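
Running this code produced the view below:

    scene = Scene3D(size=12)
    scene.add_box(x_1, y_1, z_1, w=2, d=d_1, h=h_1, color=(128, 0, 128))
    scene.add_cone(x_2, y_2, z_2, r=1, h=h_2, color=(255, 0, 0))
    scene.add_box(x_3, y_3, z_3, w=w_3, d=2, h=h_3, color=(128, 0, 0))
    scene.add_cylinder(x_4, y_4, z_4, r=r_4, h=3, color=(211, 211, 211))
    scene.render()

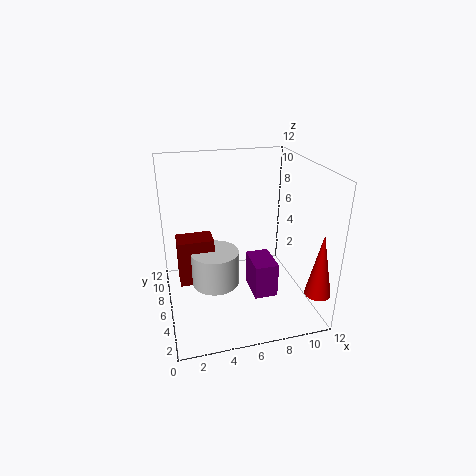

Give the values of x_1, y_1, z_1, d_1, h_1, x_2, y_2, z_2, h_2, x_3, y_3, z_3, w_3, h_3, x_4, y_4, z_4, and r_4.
x_1 = 7; y_1 = 4; z_1 = 1; d_1 = 3; h_1 = 3; x_2 = 11; y_2 = 1; z_2 = 3; h_2 = 5; x_3 = 1; y_3 = 6; z_3 = 2; w_3 = 3; h_3 = 4; x_4 = 4; y_4 = 6; z_4 = 2; r_4 = 2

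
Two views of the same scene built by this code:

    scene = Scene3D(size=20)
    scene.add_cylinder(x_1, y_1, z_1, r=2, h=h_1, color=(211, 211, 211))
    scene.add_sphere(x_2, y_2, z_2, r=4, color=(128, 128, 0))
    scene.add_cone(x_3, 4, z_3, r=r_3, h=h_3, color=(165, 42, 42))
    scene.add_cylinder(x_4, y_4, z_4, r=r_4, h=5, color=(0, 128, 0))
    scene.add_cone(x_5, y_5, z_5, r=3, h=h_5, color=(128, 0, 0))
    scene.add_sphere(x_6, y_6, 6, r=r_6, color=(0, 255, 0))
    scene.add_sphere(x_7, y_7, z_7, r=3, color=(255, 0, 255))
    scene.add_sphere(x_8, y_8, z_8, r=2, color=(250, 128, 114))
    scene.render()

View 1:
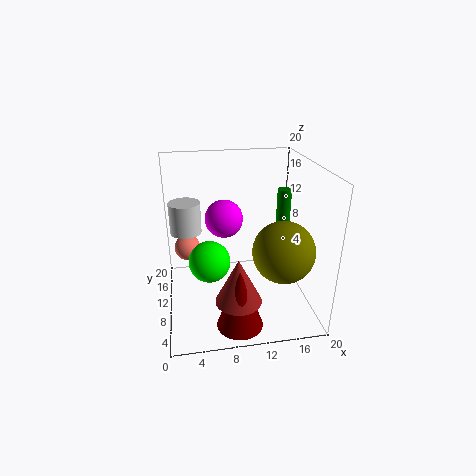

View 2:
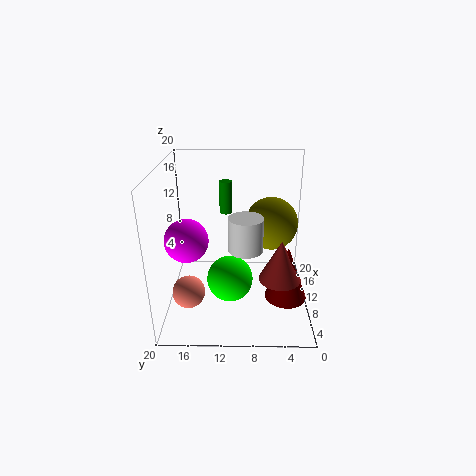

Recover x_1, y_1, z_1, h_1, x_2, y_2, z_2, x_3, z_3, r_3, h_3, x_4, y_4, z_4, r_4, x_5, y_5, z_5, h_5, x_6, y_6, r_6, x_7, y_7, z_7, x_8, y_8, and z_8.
x_1 = 3, y_1 = 9, z_1 = 12, h_1 = 4, x_2 = 15, y_2 = 5, z_2 = 10, x_3 = 9, z_3 = 4, r_3 = 3, h_3 = 6, x_4 = 17, y_4 = 12, z_4 = 11, r_4 = 1, x_5 = 9, y_5 = 3, z_5 = 1, h_5 = 8, x_6 = 6, y_6 = 11, r_6 = 3, x_7 = 9, y_7 = 17, z_7 = 10, x_8 = 3, y_8 = 16, z_8 = 6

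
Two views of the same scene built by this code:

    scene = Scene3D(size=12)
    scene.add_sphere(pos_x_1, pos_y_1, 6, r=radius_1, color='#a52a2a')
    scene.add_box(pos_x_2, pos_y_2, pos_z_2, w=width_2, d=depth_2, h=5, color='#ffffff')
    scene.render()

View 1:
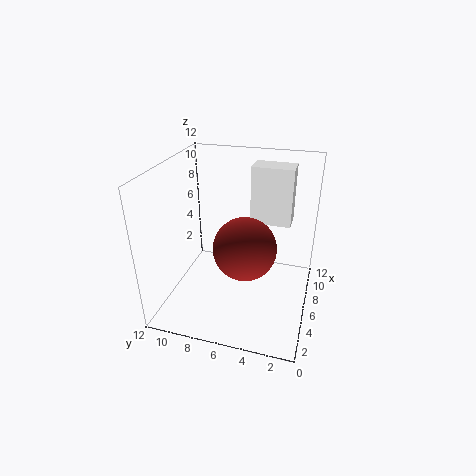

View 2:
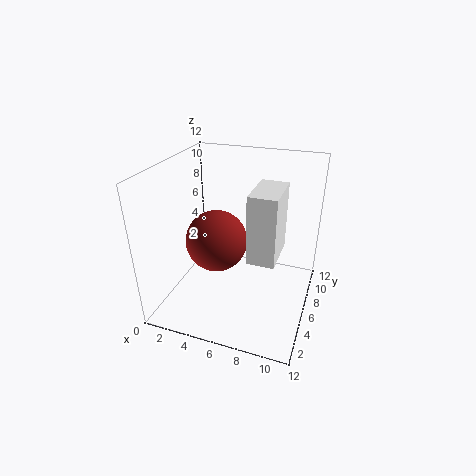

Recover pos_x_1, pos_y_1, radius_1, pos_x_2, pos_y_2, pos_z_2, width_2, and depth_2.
pos_x_1 = 4.5
pos_y_1 = 5
radius_1 = 2.5
pos_x_2 = 8
pos_y_2 = 2
pos_z_2 = 6.5
width_2 = 2
depth_2 = 3.5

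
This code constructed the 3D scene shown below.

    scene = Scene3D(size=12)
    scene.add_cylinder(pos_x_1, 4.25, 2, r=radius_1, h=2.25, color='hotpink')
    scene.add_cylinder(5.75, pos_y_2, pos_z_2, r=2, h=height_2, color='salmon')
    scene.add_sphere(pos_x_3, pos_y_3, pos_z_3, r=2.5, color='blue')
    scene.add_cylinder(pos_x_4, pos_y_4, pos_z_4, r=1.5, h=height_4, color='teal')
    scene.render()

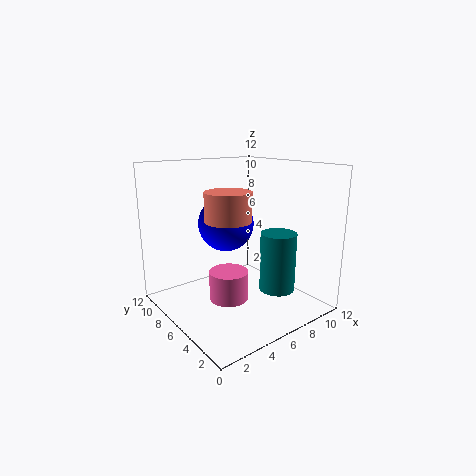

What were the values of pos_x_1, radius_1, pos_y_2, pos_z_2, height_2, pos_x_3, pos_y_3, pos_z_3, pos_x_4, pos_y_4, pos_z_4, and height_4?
pos_x_1 = 3.75; radius_1 = 1.5; pos_y_2 = 7; pos_z_2 = 7.25; height_2 = 2.5; pos_x_3 = 6.75; pos_y_3 = 8.75; pos_z_3 = 6.5; pos_x_4 = 8.5; pos_y_4 = 3.75; pos_z_4 = 1.5; height_4 = 5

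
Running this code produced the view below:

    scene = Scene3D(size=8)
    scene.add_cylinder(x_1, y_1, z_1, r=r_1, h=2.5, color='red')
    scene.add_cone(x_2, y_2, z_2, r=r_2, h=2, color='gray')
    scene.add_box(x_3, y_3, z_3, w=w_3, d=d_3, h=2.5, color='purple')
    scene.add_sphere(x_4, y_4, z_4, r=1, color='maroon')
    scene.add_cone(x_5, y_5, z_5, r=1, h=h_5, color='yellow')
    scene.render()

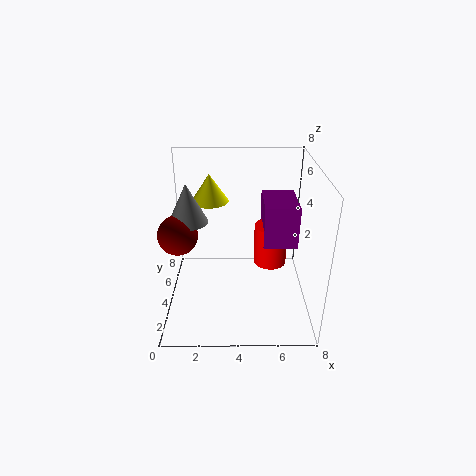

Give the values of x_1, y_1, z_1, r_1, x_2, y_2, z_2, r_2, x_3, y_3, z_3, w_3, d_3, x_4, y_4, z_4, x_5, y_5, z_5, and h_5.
x_1 = 6, y_1 = 5.5, z_1 = 1.5, r_1 = 1, x_2 = 1.5, y_2 = 3, z_2 = 5.5, r_2 = 1, x_3 = 5.5, y_3 = 4.5, z_3 = 3, w_3 = 2, d_3 = 3, x_4 = 1, y_4 = 2.5, z_4 = 5, x_5 = 2.5, y_5 = 4.5, z_5 = 6, h_5 = 1.5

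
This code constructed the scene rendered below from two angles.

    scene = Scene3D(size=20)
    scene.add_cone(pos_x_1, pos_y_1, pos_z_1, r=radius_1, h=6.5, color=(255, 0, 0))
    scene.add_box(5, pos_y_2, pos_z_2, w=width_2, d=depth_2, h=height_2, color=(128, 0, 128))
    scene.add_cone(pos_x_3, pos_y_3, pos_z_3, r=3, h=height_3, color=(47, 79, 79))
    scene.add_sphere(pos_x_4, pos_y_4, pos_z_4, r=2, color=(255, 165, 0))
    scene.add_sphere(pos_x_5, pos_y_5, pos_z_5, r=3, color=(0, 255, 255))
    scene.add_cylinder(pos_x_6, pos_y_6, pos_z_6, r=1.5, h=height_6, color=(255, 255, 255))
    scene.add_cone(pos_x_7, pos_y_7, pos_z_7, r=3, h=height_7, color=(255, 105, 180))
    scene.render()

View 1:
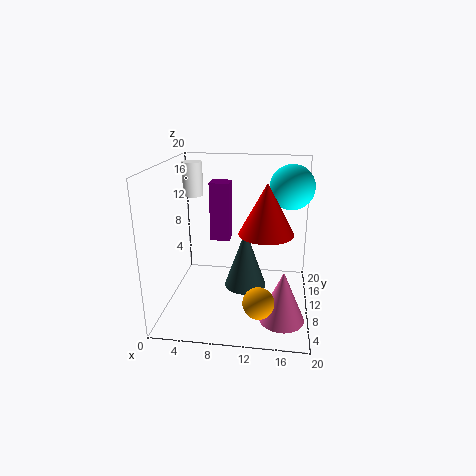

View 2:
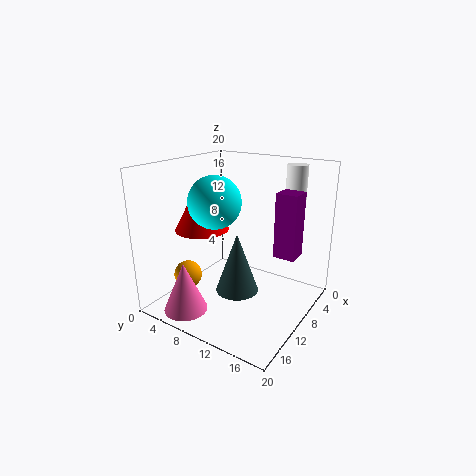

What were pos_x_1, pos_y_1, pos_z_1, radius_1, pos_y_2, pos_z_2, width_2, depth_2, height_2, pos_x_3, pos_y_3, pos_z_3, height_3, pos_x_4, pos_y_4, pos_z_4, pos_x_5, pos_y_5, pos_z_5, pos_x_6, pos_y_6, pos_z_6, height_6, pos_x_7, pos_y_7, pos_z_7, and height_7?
pos_x_1 = 14, pos_y_1 = 7, pos_z_1 = 12, radius_1 = 3.5, pos_y_2 = 14.5, pos_z_2 = 7.5, width_2 = 3, depth_2 = 3, height_2 = 9, pos_x_3 = 11, pos_y_3 = 10.5, pos_z_3 = 2.5, height_3 = 8.5, pos_x_4 = 13.5, pos_y_4 = 3.5, pos_z_4 = 4, pos_x_5 = 17, pos_y_5 = 11.5, pos_z_5 = 17, pos_x_6 = 2.5, pos_y_6 = 15, pos_z_6 = 14.5, height_6 = 5, pos_x_7 = 16.5, pos_y_7 = 5.5, pos_z_7 = 0.5, height_7 = 7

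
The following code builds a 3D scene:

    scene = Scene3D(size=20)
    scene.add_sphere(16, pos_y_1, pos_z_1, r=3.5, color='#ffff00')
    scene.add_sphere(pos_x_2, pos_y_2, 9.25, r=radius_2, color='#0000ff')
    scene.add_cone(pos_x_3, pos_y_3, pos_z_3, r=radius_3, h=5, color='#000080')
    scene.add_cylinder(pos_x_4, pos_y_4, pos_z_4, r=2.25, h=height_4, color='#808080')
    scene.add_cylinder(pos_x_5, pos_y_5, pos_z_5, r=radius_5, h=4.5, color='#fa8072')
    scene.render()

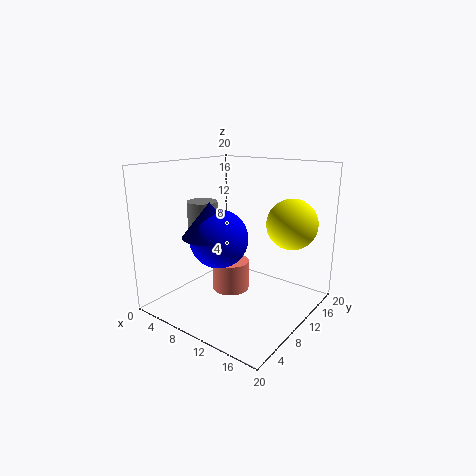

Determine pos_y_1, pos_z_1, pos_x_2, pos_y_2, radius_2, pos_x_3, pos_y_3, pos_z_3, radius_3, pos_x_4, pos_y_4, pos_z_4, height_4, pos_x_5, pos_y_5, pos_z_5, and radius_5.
pos_y_1 = 14.25, pos_z_1 = 12, pos_x_2 = 6.75, pos_y_2 = 9.75, radius_2 = 4.25, pos_x_3 = 6, pos_y_3 = 8.75, pos_z_3 = 9.75, radius_3 = 4, pos_x_4 = 3.25, pos_y_4 = 10.25, pos_z_4 = 9.75, height_4 = 4.5, pos_x_5 = 7.5, pos_y_5 = 11.5, pos_z_5 = 1, radius_5 = 2.75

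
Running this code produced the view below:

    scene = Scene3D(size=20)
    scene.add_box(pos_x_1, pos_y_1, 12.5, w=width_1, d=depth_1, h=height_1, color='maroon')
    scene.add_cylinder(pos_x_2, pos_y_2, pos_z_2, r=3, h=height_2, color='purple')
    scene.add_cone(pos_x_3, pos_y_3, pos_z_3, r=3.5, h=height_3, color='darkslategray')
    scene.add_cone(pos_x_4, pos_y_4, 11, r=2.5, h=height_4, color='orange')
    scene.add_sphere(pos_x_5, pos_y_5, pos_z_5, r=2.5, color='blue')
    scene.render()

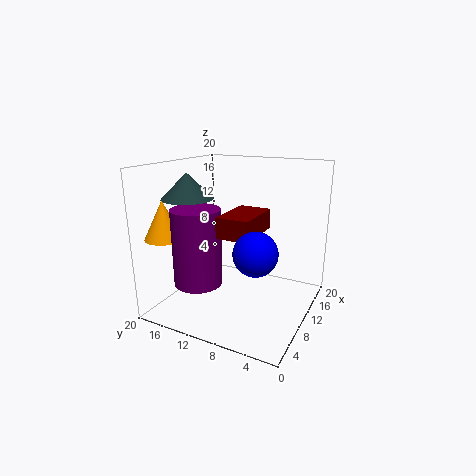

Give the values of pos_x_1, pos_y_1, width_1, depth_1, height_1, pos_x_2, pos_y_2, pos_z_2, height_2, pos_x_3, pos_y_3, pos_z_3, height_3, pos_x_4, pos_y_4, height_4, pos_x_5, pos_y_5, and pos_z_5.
pos_x_1 = 2.5, pos_y_1 = 5, width_1 = 6.5, depth_1 = 4, height_1 = 2.5, pos_x_2 = 3, pos_y_2 = 12, pos_z_2 = 6, height_2 = 9.5, pos_x_3 = 7, pos_y_3 = 16, pos_z_3 = 15.5, height_3 = 3.5, pos_x_4 = 3, pos_y_4 = 17, height_4 = 5, pos_x_5 = 2.5, pos_y_5 = 4, pos_z_5 = 11.5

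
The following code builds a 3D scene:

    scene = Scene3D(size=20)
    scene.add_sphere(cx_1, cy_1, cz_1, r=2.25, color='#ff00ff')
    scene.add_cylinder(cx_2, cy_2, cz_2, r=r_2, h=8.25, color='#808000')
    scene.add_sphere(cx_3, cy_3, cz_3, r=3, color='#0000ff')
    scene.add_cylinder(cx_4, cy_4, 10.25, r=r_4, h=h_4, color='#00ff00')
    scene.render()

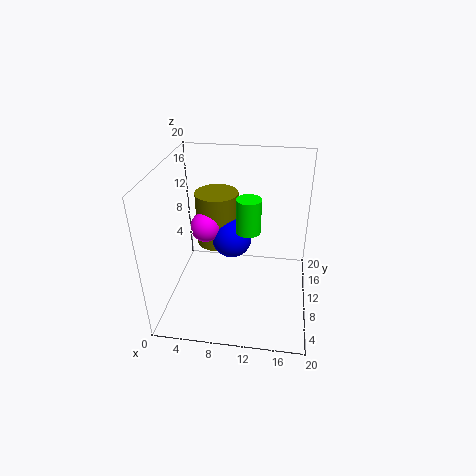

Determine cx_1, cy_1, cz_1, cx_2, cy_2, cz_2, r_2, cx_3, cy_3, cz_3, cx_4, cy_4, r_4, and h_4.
cx_1 = 4.75, cy_1 = 12.75, cz_1 = 9.75, cx_2 = 6, cy_2 = 15.25, cz_2 = 6, r_2 = 3.25, cx_3 = 8.5, cy_3 = 13.5, cz_3 = 7.75, cx_4 = 11.25, cy_4 = 11.5, r_4 = 1.75, h_4 = 5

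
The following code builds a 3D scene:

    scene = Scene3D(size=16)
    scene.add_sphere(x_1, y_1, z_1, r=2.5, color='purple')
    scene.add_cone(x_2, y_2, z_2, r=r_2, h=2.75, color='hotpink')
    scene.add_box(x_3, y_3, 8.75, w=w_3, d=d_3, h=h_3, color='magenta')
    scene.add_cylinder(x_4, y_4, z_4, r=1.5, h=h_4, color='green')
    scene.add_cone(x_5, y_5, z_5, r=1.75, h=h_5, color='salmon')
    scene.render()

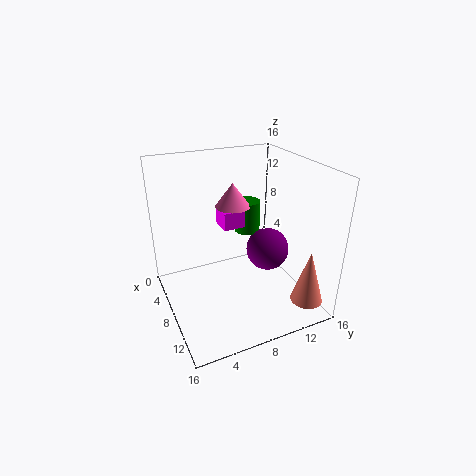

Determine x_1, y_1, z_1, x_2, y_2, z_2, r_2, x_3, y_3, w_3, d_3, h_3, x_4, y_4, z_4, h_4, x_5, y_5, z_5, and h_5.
x_1 = 7.75, y_1 = 12, z_1 = 5.5, x_2 = 5.5, y_2 = 8.5, z_2 = 10.75, r_2 = 2, x_3 = 4.75, y_3 = 6.75, w_3 = 2.5, d_3 = 2.5, h_3 = 2, x_4 = 5.25, y_4 = 10.5, z_4 = 7.25, h_4 = 3.75, x_5 = 13.75, y_5 = 13.75, z_5 = 1.75, h_5 = 6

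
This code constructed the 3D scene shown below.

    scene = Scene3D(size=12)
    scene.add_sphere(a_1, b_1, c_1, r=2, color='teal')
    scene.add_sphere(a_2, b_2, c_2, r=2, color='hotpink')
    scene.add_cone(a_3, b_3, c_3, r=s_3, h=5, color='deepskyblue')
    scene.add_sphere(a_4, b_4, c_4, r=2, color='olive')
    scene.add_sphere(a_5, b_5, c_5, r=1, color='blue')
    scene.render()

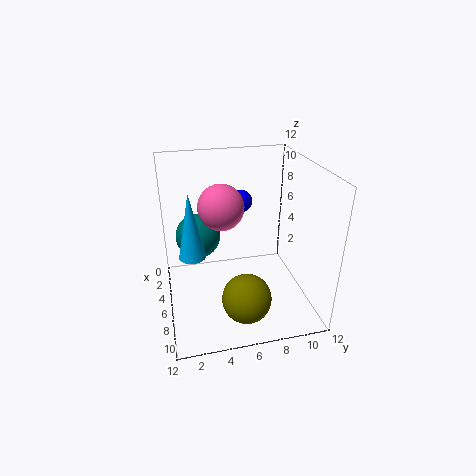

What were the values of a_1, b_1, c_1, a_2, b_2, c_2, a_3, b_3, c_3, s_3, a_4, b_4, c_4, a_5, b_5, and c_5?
a_1 = 3, b_1 = 3, c_1 = 5, a_2 = 4, b_2 = 5, c_2 = 8, a_3 = 8, b_3 = 2, c_3 = 6, s_3 = 1, a_4 = 9, b_4 = 6, c_4 = 2, a_5 = 3, b_5 = 7, c_5 = 8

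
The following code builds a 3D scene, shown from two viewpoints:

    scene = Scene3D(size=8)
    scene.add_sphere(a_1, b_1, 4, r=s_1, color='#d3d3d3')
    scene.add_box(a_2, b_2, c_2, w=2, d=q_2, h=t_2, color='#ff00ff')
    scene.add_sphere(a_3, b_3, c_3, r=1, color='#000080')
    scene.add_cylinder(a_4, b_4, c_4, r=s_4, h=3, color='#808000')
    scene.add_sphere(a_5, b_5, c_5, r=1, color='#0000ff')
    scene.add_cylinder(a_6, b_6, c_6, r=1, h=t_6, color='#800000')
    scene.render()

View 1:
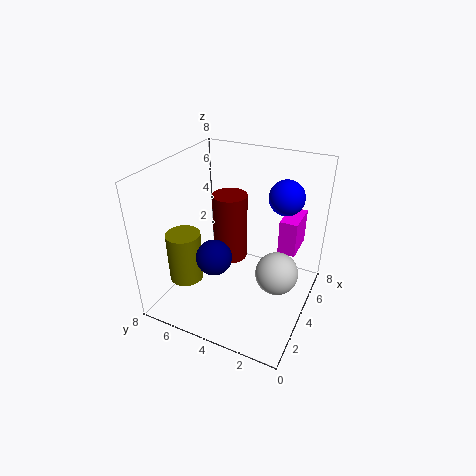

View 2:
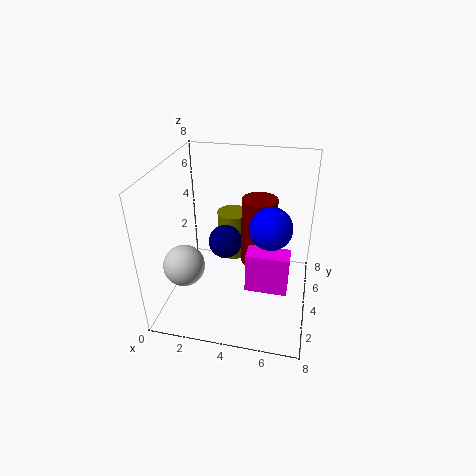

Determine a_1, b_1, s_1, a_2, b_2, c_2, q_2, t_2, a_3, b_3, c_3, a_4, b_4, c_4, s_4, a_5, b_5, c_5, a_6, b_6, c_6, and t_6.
a_1 = 2, b_1 = 1, s_1 = 1, a_2 = 5, b_2 = 1, c_2 = 3, q_2 = 1, t_2 = 2, a_3 = 3, b_3 = 5, c_3 = 3, a_4 = 3, b_4 = 7, c_4 = 1, s_4 = 1, a_5 = 6, b_5 = 2, c_5 = 6, a_6 = 5, b_6 = 5, c_6 = 2, t_6 = 4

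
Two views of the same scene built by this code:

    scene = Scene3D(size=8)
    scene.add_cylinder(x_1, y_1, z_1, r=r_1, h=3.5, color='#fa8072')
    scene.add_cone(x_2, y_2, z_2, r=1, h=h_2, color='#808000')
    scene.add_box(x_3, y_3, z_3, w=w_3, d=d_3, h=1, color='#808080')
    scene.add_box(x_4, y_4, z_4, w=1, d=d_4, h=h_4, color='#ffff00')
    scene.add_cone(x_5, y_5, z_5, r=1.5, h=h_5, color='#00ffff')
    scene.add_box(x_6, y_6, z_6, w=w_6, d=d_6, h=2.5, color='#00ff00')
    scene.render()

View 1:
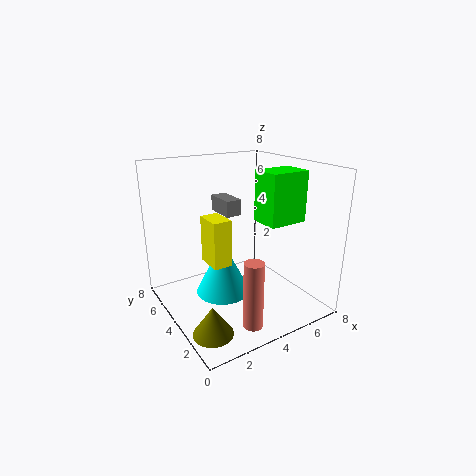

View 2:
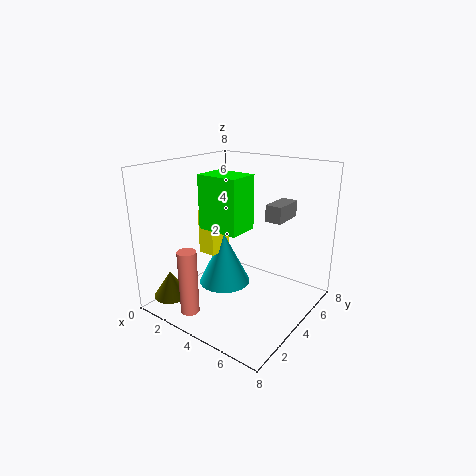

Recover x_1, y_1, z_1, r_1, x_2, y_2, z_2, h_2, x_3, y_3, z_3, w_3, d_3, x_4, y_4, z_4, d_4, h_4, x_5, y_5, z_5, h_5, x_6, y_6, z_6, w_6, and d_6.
x_1 = 3
y_1 = 1
z_1 = 0.5
r_1 = 0.5
x_2 = 1
y_2 = 1.5
z_2 = 0.5
h_2 = 1.5
x_3 = 4.5
y_3 = 6
z_3 = 4.5
w_3 = 1
d_3 = 2
x_4 = 2
y_4 = 3
z_4 = 3
d_4 = 1.5
h_4 = 2.5
x_5 = 3
y_5 = 4
z_5 = 1
h_5 = 3
x_6 = 4
y_6 = 1
z_6 = 5.5
w_6 = 2
d_6 = 1.5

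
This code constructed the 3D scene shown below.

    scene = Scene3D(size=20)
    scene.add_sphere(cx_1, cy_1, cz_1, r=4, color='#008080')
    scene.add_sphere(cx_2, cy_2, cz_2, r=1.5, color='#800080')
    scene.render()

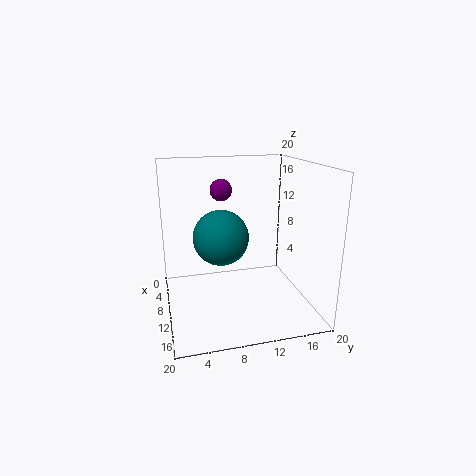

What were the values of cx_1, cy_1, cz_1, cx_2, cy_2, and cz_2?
cx_1 = 8
cy_1 = 8
cz_1 = 9.5
cx_2 = 8.5
cy_2 = 8
cz_2 = 16.5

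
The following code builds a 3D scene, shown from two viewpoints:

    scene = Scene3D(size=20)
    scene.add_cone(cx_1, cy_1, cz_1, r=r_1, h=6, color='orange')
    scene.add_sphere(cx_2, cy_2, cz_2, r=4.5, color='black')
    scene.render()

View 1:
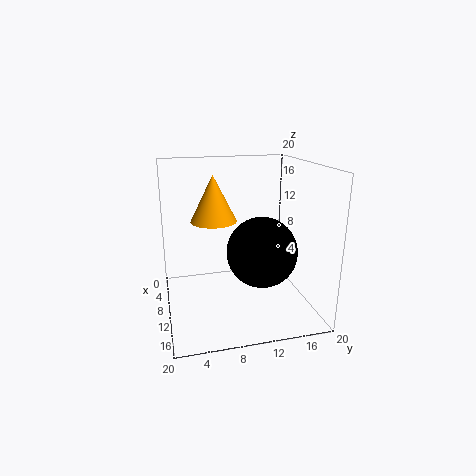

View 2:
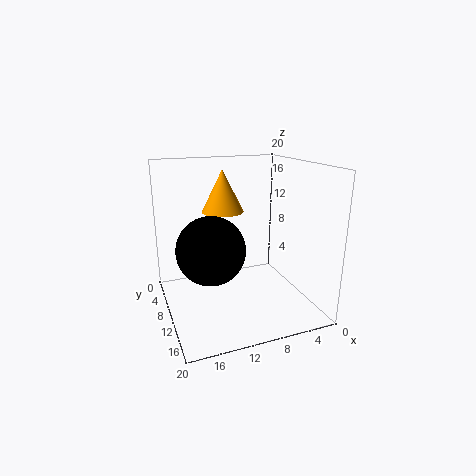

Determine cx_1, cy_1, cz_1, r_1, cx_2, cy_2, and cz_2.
cx_1 = 11
cy_1 = 6.5
cz_1 = 13
r_1 = 3
cx_2 = 14.5
cy_2 = 12
cz_2 = 9.5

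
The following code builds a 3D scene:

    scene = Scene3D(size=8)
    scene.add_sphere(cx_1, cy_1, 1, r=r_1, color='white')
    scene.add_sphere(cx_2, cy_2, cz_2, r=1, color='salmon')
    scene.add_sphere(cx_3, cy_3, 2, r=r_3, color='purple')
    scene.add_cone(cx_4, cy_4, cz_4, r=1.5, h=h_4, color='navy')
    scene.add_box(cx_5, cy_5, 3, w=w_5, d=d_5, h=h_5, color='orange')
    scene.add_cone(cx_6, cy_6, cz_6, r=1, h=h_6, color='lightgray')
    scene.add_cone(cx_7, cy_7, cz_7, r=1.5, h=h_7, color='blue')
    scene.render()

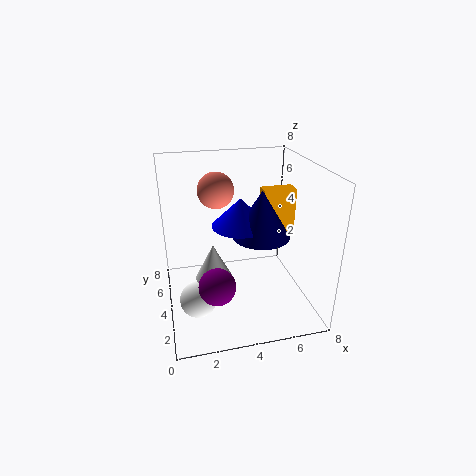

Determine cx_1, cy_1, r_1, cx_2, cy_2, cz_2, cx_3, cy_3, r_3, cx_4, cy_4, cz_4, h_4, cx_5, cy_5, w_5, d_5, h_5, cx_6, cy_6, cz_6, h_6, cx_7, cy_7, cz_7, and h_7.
cx_1 = 1.5
cy_1 = 3
r_1 = 1
cx_2 = 3
cy_2 = 5
cz_2 = 6.5
cx_3 = 2.5
cy_3 = 2.5
r_3 = 1
cx_4 = 5
cy_4 = 3
cz_4 = 4.5
h_4 = 2.5
cx_5 = 6
cy_5 = 5.5
w_5 = 2
d_5 = 1
h_5 = 3
cx_6 = 2.5
cy_6 = 3.5
cz_6 = 2
h_6 = 2
cx_7 = 4
cy_7 = 3.5
cz_7 = 5
h_7 = 1.5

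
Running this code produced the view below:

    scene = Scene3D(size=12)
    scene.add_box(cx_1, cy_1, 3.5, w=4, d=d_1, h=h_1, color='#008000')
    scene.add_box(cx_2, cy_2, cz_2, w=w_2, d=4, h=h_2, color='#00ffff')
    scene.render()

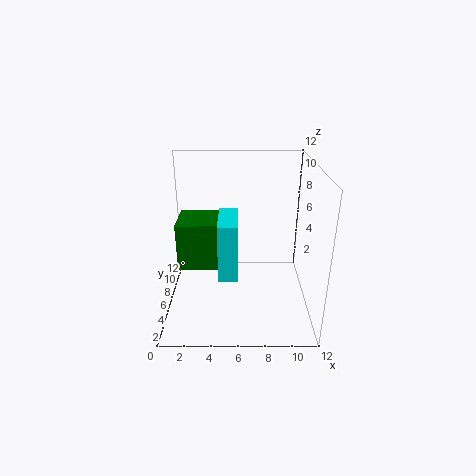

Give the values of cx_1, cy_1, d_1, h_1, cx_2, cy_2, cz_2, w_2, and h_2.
cx_1 = 1, cy_1 = 5, d_1 = 3.5, h_1 = 4, cx_2 = 4.5, cy_2 = 2.5, cz_2 = 4, w_2 = 1.5, h_2 = 4.5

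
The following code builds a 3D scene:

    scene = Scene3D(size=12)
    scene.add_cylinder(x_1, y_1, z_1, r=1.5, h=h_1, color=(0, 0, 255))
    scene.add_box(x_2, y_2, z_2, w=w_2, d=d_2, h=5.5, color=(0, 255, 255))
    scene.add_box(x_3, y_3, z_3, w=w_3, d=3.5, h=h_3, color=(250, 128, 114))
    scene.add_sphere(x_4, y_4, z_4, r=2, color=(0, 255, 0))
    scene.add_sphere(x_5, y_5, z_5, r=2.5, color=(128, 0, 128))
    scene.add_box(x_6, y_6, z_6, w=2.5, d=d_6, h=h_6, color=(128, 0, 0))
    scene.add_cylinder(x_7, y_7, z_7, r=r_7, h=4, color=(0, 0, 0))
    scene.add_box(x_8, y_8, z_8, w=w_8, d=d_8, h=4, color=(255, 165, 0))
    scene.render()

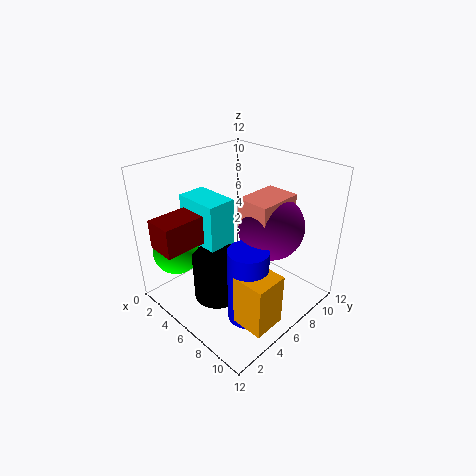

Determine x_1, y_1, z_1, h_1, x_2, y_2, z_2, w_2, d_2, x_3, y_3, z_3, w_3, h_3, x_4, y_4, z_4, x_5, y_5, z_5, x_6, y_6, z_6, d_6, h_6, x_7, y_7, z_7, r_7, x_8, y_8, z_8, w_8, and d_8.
x_1 = 9.5, y_1 = 3.5, z_1 = 1.5, h_1 = 6, x_2 = 1, y_2 = 4, z_2 = 3.5, w_2 = 4, d_2 = 2.5, x_3 = 7.5, y_3 = 4.5, z_3 = 8, w_3 = 2.5, h_3 = 2.5, x_4 = 2, y_4 = 2.5, z_4 = 4.5, x_5 = 9, y_5 = 6.5, z_5 = 8, x_6 = 1.5, y_6 = 0.5, z_6 = 5.5, d_6 = 4, h_6 = 2.5, x_7 = 5.5, y_7 = 4, z_7 = 1, r_7 = 2, x_8 = 9.5, y_8 = 2, z_8 = 2, w_8 = 2.5, d_8 = 2.5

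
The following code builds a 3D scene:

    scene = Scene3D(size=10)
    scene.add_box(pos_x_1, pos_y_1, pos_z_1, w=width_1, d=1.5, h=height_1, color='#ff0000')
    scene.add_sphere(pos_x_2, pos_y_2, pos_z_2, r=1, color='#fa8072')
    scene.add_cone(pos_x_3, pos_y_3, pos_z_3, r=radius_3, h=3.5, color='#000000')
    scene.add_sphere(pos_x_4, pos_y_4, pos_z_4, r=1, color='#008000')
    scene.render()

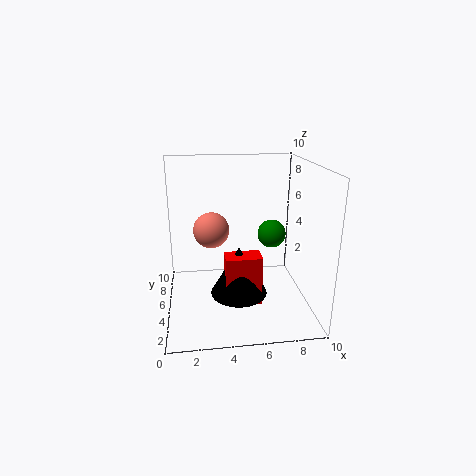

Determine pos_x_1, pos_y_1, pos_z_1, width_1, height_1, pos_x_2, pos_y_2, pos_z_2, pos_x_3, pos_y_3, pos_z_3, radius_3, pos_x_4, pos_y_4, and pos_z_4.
pos_x_1 = 4; pos_y_1 = 3.5; pos_z_1 = 0.5; width_1 = 2.5; height_1 = 3.5; pos_x_2 = 3; pos_y_2 = 1.5; pos_z_2 = 7; pos_x_3 = 5; pos_y_3 = 4.5; pos_z_3 = 1; radius_3 = 2; pos_x_4 = 7.5; pos_y_4 = 5.5; pos_z_4 = 5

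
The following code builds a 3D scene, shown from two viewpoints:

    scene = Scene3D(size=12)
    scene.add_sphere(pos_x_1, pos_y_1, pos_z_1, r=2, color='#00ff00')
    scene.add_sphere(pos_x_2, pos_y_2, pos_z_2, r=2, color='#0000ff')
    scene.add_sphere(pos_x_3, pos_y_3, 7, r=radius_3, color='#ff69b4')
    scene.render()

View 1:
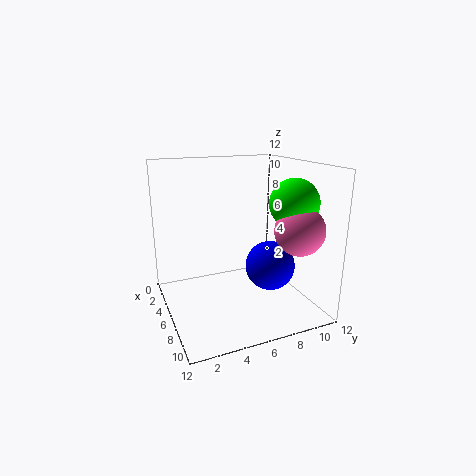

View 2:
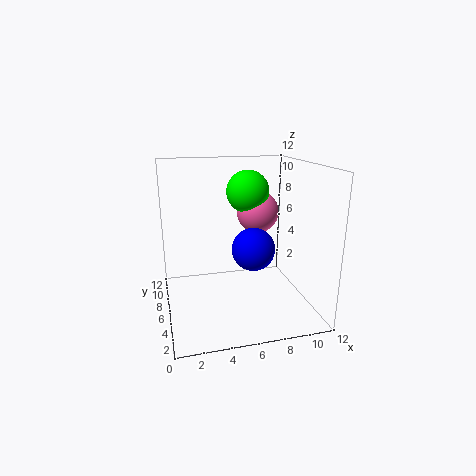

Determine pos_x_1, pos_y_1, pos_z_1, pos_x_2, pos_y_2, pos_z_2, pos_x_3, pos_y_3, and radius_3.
pos_x_1 = 8, pos_y_1 = 10, pos_z_1 = 9, pos_x_2 = 8, pos_y_2 = 8, pos_z_2 = 4, pos_x_3 = 9, pos_y_3 = 10, radius_3 = 2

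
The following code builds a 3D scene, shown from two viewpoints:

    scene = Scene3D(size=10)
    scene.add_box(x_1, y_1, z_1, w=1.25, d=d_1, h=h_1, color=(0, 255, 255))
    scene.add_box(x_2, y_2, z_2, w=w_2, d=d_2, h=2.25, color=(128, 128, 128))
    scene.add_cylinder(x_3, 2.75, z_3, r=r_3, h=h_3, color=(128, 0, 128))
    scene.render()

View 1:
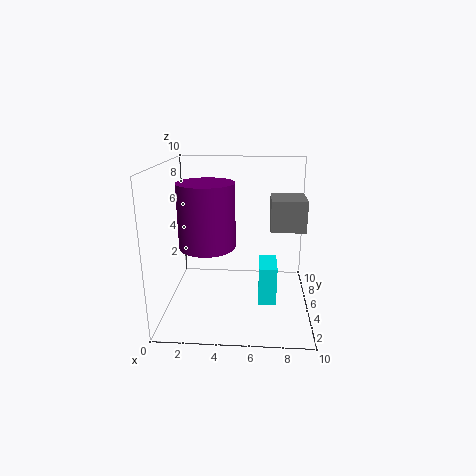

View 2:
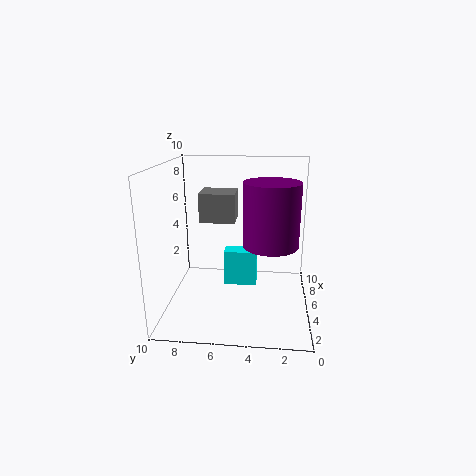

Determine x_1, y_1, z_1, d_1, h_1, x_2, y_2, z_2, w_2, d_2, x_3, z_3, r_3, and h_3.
x_1 = 6.5
y_1 = 3.75
z_1 = 0.5
d_1 = 2.5
h_1 = 2.75
x_2 = 7.25
y_2 = 5.5
z_2 = 5.25
w_2 = 2.5
d_2 = 2.75
x_3 = 3.25
z_3 = 5.25
r_3 = 1.75
h_3 = 4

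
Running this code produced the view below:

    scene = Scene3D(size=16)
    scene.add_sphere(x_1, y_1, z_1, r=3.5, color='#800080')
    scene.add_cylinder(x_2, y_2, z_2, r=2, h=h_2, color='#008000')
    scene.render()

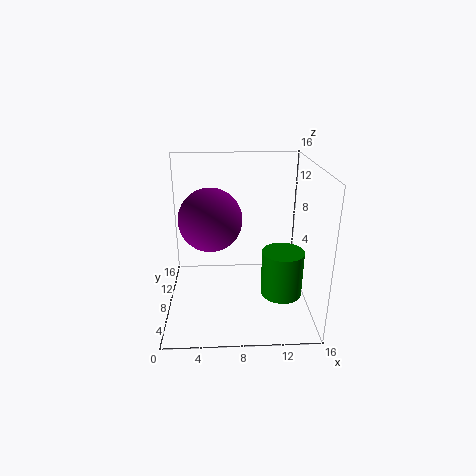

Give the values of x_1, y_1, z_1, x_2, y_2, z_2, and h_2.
x_1 = 5, y_1 = 8.5, z_1 = 10, x_2 = 12, y_2 = 2.5, z_2 = 4.5, h_2 = 4.5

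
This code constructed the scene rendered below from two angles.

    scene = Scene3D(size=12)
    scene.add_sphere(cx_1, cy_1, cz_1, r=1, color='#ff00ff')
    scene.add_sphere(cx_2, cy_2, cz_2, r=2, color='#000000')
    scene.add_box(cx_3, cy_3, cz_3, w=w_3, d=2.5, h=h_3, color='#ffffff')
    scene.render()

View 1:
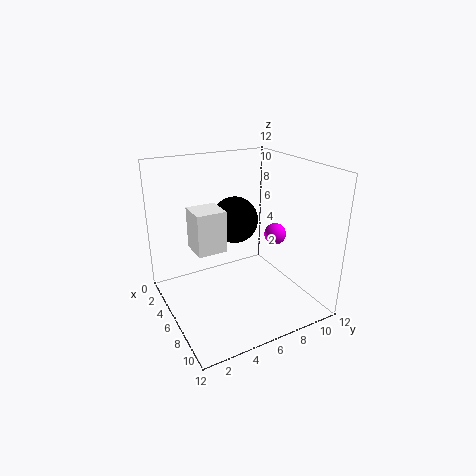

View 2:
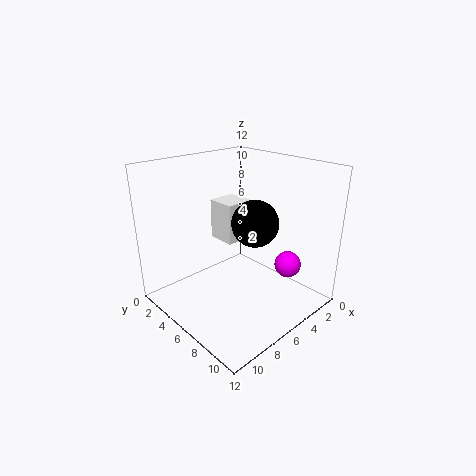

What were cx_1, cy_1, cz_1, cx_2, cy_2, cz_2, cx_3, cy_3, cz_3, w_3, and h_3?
cx_1 = 5
cy_1 = 10.5
cz_1 = 5
cx_2 = 4.5
cy_2 = 6.5
cz_2 = 7
cx_3 = 3.5
cy_3 = 2.5
cz_3 = 5
w_3 = 2.5
h_3 = 3.5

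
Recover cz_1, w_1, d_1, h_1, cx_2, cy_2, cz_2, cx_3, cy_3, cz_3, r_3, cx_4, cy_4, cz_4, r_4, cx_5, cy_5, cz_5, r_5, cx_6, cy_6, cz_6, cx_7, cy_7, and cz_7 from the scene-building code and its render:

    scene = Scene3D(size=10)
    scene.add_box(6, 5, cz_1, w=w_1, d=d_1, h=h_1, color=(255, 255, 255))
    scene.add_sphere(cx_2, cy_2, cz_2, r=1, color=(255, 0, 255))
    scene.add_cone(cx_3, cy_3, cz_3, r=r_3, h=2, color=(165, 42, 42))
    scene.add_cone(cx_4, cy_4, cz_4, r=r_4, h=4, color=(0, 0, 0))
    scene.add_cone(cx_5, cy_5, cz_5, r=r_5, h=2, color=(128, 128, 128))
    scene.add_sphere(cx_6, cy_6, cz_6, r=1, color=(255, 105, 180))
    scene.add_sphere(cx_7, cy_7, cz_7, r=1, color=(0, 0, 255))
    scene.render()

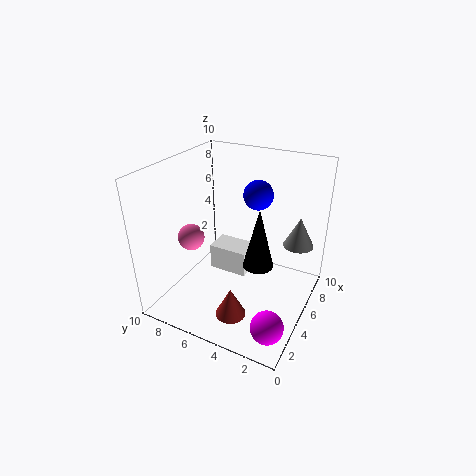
cz_1 = 1, w_1 = 2, d_1 = 3, h_1 = 2, cx_2 = 1, cy_2 = 1, cz_2 = 2, cx_3 = 2, cy_3 = 4, cz_3 = 1, r_3 = 1, cx_4 = 4, cy_4 = 3, cz_4 = 4, r_4 = 1, cx_5 = 6, cy_5 = 1, cz_5 = 5, r_5 = 1, cx_6 = 5, cy_6 = 9, cz_6 = 4, cx_7 = 6, cy_7 = 4, cz_7 = 8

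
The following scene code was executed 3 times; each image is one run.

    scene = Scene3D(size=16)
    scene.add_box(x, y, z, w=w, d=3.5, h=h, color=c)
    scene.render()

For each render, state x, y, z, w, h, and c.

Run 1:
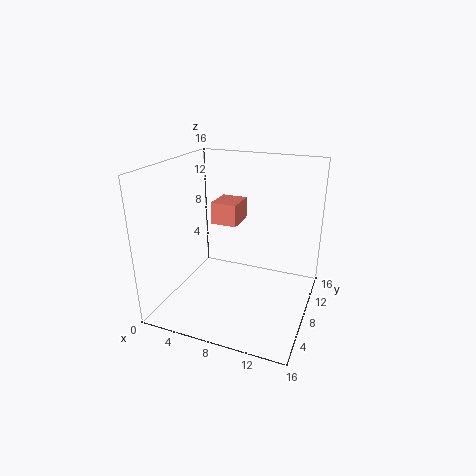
x = 4.5; y = 8.5; z = 9; w = 3; h = 2.5; c = 'salmon'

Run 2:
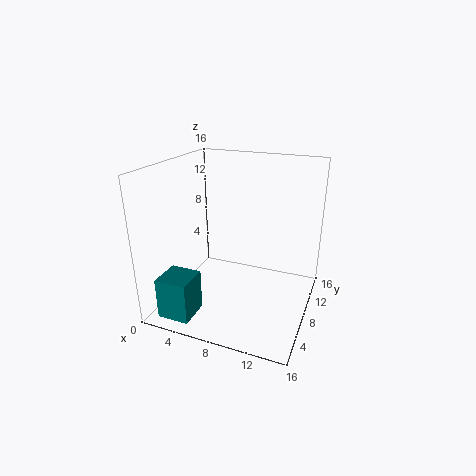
x = 1.5; y = 1; z = 0.5; w = 3.5; h = 4.5; c = 'teal'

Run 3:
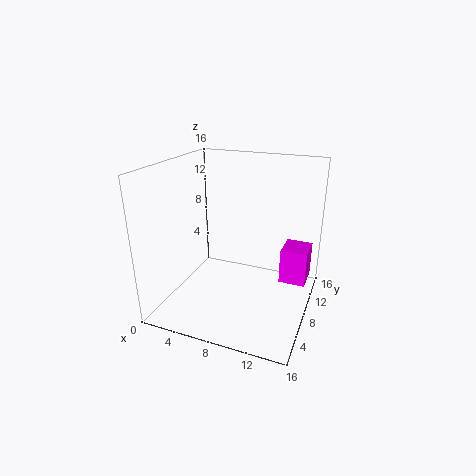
x = 12.5; y = 9.5; z = 2.5; w = 3; h = 4; c = 'magenta'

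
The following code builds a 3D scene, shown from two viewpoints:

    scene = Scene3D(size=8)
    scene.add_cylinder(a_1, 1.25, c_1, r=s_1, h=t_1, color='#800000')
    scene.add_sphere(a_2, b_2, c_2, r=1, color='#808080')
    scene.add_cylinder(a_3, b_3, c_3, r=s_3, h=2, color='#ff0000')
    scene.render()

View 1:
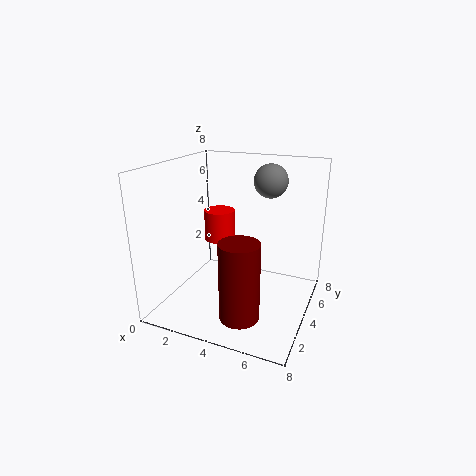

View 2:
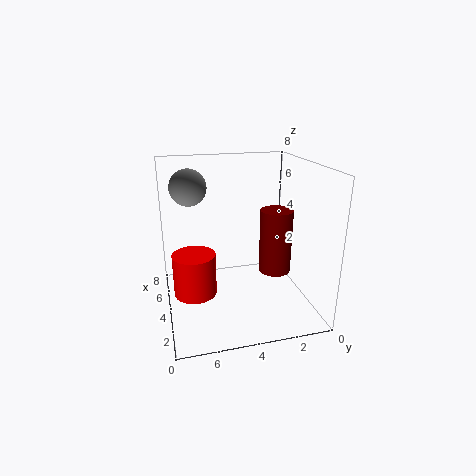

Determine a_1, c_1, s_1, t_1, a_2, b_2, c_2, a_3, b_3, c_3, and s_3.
a_1 = 5.25
c_1 = 1
s_1 = 1
t_1 = 4
a_2 = 5
b_2 = 6.5
c_2 = 6.75
a_3 = 1.5
b_3 = 6.75
c_3 = 2.5
s_3 = 1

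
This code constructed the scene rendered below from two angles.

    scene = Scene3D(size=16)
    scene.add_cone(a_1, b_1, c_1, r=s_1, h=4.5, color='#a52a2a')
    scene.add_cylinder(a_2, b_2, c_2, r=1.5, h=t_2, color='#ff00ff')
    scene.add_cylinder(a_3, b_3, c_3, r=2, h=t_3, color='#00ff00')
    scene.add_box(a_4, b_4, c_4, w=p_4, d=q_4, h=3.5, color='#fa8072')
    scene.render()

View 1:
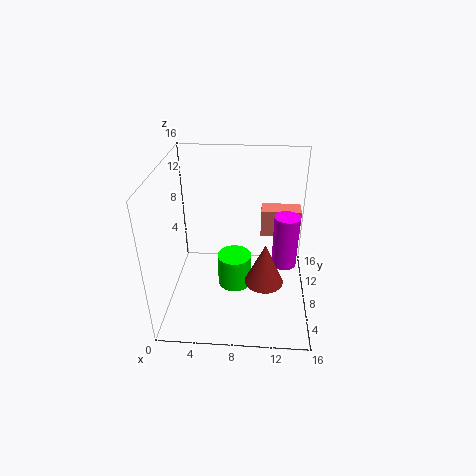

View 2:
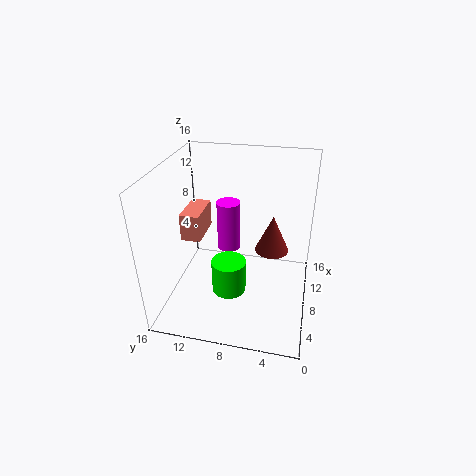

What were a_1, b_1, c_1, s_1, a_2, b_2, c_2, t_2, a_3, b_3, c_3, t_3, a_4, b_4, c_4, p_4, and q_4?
a_1 = 11; b_1 = 4.5; c_1 = 5; s_1 = 2; a_2 = 13.5; b_2 = 10.5; c_2 = 3; t_2 = 6.5; a_3 = 7.5; b_3 = 9; c_3 = 1; t_3 = 4; a_4 = 10.5; b_4 = 13.5; c_4 = 5; p_4 = 5; q_4 = 2.5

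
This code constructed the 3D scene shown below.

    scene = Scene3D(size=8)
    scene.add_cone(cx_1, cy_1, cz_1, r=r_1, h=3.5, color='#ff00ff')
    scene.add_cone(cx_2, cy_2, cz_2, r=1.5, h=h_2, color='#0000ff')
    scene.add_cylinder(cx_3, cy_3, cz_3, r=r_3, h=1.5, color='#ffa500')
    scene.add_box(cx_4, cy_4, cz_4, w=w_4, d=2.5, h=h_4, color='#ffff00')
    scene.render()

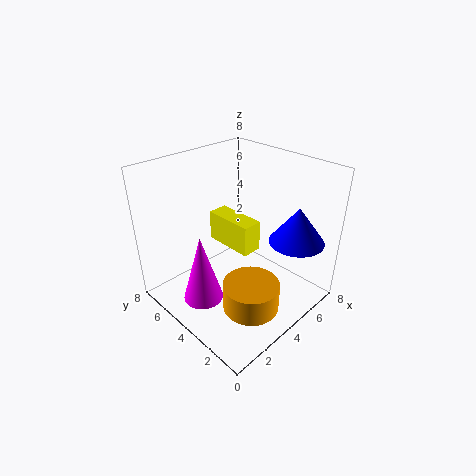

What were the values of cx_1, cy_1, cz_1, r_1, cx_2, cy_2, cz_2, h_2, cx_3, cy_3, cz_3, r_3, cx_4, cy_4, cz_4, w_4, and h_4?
cx_1 = 1
cy_1 = 3.5
cz_1 = 2
r_1 = 1
cx_2 = 6
cy_2 = 1.5
cz_2 = 4
h_2 = 2
cx_3 = 3
cy_3 = 2
cz_3 = 1
r_3 = 1.5
cx_4 = 2.5
cy_4 = 2
cz_4 = 4.5
w_4 = 1
h_4 = 1.5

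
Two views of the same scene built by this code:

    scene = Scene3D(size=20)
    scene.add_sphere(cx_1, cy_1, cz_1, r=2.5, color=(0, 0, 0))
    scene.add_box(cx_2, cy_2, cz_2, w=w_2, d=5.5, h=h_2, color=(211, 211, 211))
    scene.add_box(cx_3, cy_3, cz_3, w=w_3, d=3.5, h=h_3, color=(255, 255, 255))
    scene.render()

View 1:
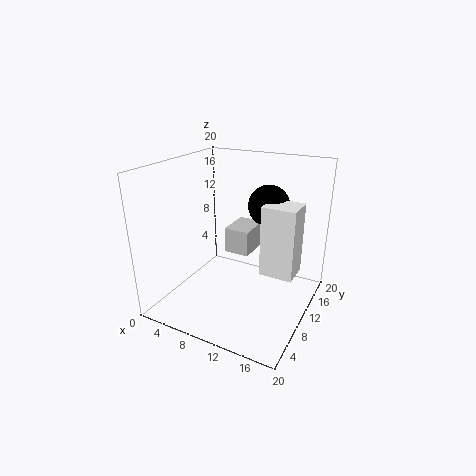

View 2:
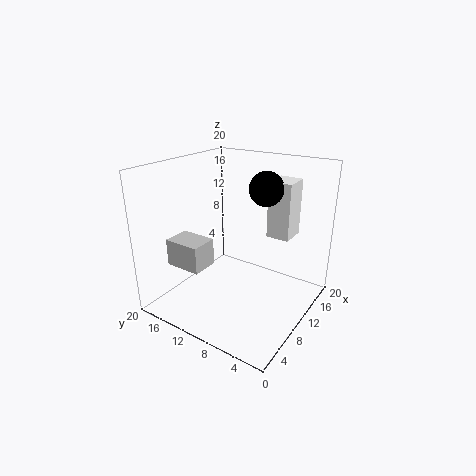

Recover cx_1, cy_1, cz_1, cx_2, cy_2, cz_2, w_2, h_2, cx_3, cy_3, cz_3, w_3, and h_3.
cx_1 = 15, cy_1 = 8.5, cz_1 = 16, cx_2 = 5.5, cy_2 = 14, cz_2 = 5, w_2 = 4, h_2 = 4, cx_3 = 15.5, cy_3 = 5, cz_3 = 8.5, w_3 = 4, h_3 = 8.5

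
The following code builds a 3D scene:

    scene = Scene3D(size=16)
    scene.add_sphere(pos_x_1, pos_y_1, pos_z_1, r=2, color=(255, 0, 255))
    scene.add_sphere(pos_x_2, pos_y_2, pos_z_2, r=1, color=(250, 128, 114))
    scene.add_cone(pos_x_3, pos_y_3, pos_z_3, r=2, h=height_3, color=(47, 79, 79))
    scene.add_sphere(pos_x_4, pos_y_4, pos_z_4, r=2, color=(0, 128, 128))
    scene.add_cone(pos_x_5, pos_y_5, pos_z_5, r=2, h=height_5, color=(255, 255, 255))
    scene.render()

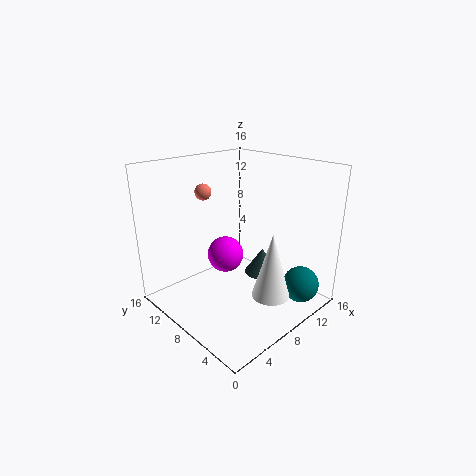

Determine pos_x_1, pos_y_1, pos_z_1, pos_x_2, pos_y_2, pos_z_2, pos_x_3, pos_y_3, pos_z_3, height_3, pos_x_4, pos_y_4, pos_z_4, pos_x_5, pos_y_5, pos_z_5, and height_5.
pos_x_1 = 7, pos_y_1 = 9, pos_z_1 = 6, pos_x_2 = 8, pos_y_2 = 14, pos_z_2 = 12, pos_x_3 = 11, pos_y_3 = 7, pos_z_3 = 3, height_3 = 3, pos_x_4 = 12, pos_y_4 = 2, pos_z_4 = 3, pos_x_5 = 8, pos_y_5 = 3, pos_z_5 = 3, height_5 = 7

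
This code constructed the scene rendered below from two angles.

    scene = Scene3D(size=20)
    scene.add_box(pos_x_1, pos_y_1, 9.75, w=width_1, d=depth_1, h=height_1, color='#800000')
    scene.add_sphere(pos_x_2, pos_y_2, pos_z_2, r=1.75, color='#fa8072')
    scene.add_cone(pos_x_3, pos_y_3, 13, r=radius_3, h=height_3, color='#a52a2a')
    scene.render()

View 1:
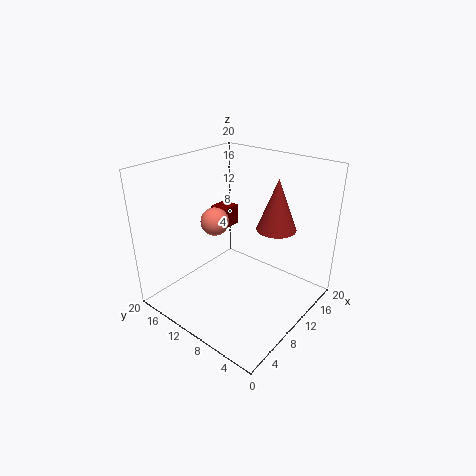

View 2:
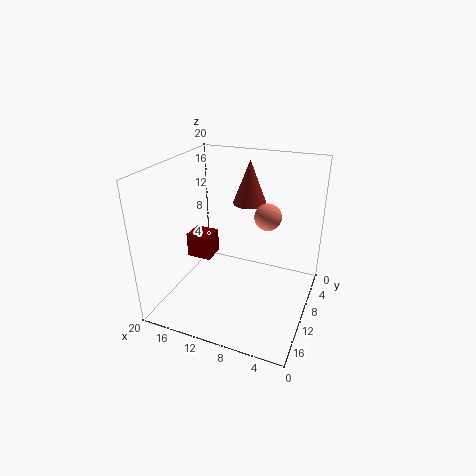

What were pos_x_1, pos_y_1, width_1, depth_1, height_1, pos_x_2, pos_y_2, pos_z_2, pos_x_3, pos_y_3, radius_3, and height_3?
pos_x_1 = 11.25
pos_y_1 = 13.5
width_1 = 3
depth_1 = 2.75
height_1 = 3
pos_x_2 = 5.75
pos_y_2 = 10.25
pos_z_2 = 14
pos_x_3 = 10.5
pos_y_3 = 4.25
radius_3 = 2.5
height_3 = 6.5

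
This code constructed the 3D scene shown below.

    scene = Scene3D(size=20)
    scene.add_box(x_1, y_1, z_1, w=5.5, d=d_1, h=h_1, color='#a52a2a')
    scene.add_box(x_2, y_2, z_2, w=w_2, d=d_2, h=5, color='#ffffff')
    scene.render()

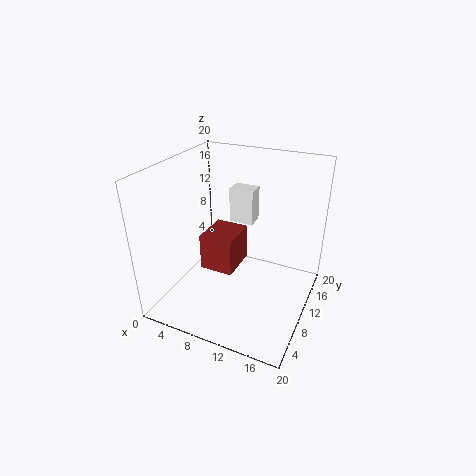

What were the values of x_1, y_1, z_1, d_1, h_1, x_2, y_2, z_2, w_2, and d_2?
x_1 = 2
y_1 = 12.5
z_1 = 1
d_1 = 6.5
h_1 = 6
x_2 = 7.5
y_2 = 12.5
z_2 = 11
w_2 = 3.5
d_2 = 2.5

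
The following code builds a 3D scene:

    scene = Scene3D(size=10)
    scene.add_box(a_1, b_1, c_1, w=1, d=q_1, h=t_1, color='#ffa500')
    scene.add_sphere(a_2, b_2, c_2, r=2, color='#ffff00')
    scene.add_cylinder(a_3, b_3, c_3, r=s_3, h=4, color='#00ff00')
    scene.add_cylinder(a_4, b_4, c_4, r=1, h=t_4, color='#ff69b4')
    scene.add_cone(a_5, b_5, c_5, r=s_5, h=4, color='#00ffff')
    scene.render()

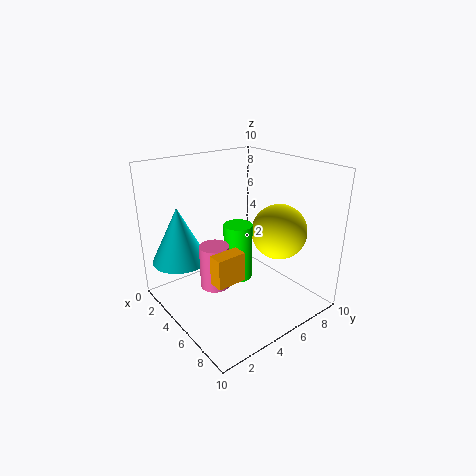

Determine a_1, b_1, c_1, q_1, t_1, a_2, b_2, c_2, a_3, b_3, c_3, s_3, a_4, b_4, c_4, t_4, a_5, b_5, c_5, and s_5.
a_1 = 6, b_1 = 2, c_1 = 3, q_1 = 2, t_1 = 2, a_2 = 6, b_2 = 8, c_2 = 5, a_3 = 5, b_3 = 5, c_3 = 2, s_3 = 1, a_4 = 5, b_4 = 3, c_4 = 2, t_4 = 3, a_5 = 2, b_5 = 2, c_5 = 3, s_5 = 2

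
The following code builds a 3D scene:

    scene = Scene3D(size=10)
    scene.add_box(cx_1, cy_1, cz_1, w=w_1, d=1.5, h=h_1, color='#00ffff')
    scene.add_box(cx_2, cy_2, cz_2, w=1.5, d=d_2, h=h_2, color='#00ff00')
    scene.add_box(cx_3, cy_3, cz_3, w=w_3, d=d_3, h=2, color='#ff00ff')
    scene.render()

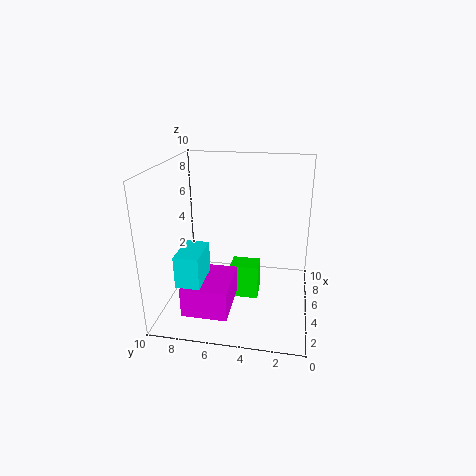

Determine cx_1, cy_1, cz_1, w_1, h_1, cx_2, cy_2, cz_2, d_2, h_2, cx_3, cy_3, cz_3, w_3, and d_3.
cx_1 = 0.5, cy_1 = 6.5, cz_1 = 3.5, w_1 = 2.5, h_1 = 2, cx_2 = 4.5, cy_2 = 3.5, cz_2 = 0.5, d_2 = 2, h_2 = 2.5, cx_3 = 1, cy_3 = 5, cz_3 = 1, w_3 = 3.5, d_3 = 3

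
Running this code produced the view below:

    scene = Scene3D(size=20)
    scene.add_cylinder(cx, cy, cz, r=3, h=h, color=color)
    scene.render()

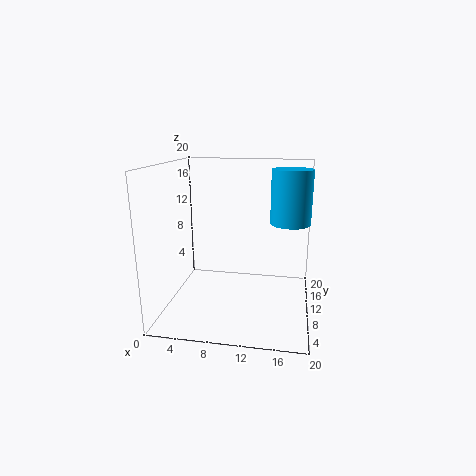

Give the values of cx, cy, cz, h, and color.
cx = 17, cy = 15, cz = 11, h = 8, color = 'deepskyblue'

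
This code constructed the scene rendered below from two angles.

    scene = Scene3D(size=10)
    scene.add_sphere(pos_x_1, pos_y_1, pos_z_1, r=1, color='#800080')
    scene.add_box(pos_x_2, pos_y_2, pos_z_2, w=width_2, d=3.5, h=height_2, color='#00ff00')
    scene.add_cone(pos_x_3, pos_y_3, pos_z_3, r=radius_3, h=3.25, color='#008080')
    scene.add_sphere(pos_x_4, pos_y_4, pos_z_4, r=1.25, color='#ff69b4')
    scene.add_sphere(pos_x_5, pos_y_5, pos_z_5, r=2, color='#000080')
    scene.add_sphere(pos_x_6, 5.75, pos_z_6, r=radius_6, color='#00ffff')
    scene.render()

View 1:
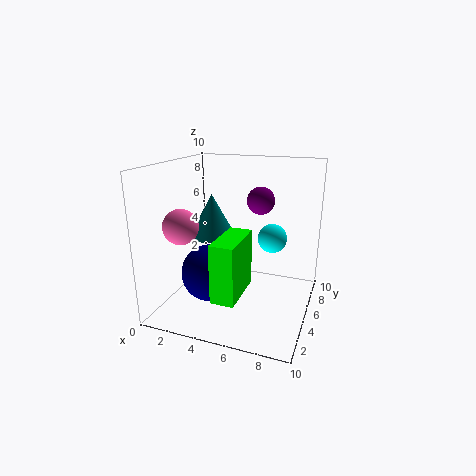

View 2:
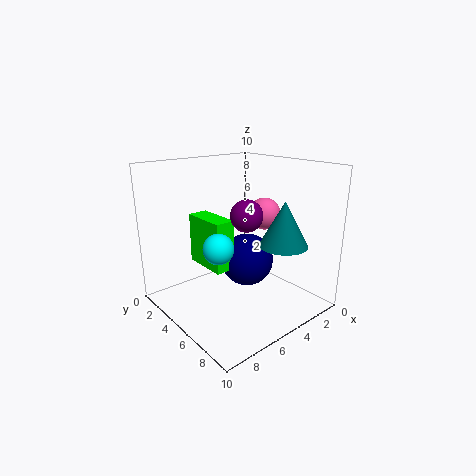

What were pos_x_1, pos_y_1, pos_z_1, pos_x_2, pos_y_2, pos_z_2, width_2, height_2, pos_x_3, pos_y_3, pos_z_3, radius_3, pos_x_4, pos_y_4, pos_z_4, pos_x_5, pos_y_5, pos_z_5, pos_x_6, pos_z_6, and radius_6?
pos_x_1 = 6, pos_y_1 = 7, pos_z_1 = 7.25, pos_x_2 = 4.75, pos_y_2 = 0.75, pos_z_2 = 2.25, width_2 = 1.5, height_2 = 3.75, pos_x_3 = 2.25, pos_y_3 = 6.75, pos_z_3 = 4.25, radius_3 = 1.75, pos_x_4 = 1.25, pos_y_4 = 3.75, pos_z_4 = 5.75, pos_x_5 = 3.25, pos_y_5 = 4, pos_z_5 = 2.5, pos_x_6 = 7.25, pos_z_6 = 5, radius_6 = 1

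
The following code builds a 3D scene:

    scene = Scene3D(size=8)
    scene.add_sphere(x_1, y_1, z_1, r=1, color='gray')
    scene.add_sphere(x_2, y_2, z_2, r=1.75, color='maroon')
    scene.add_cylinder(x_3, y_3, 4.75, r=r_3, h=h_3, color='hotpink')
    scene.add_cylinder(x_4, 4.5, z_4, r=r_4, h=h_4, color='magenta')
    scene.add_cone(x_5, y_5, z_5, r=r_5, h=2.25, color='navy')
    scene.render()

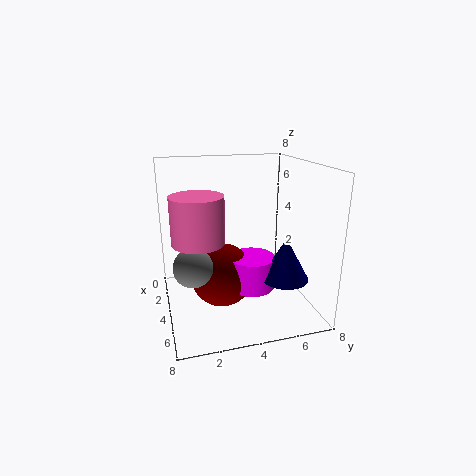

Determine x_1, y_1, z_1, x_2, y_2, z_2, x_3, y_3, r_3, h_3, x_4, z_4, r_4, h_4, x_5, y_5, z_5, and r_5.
x_1 = 5.5; y_1 = 1.25; z_1 = 3.25; x_2 = 4.25; y_2 = 3; z_2 = 2; x_3 = 6; y_3 = 1.5; r_3 = 1.25; h_3 = 2.25; x_4 = 5; z_4 = 1.5; r_4 = 1.25; h_4 = 1.75; x_5 = 6; y_5 = 6; z_5 = 2.25; r_5 = 1.25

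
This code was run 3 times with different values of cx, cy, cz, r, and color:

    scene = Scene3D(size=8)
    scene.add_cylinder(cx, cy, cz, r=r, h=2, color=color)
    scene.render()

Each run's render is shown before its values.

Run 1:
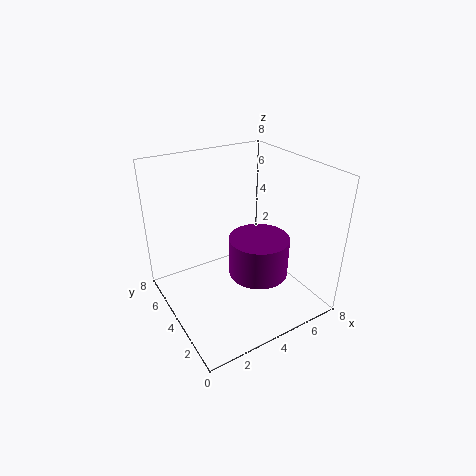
cx = 4
cy = 2
cz = 3
r = 1.5
color = 'purple'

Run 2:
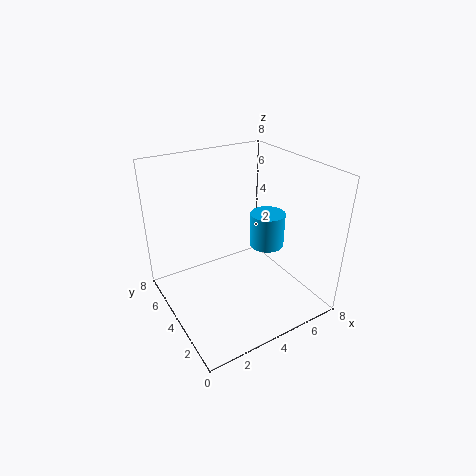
cx = 6
cy = 4
cz = 3
r = 1
color = 'deepskyblue'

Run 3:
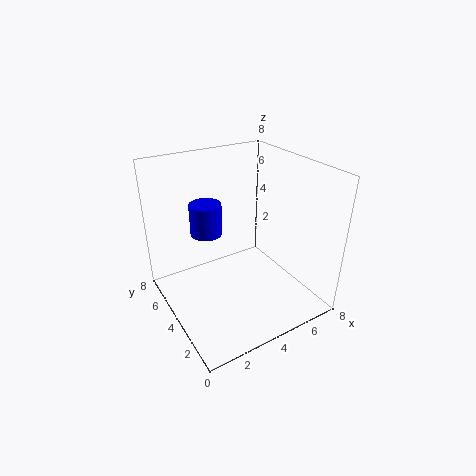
cx = 3.5
cy = 7
cz = 3
r = 1
color = 'blue'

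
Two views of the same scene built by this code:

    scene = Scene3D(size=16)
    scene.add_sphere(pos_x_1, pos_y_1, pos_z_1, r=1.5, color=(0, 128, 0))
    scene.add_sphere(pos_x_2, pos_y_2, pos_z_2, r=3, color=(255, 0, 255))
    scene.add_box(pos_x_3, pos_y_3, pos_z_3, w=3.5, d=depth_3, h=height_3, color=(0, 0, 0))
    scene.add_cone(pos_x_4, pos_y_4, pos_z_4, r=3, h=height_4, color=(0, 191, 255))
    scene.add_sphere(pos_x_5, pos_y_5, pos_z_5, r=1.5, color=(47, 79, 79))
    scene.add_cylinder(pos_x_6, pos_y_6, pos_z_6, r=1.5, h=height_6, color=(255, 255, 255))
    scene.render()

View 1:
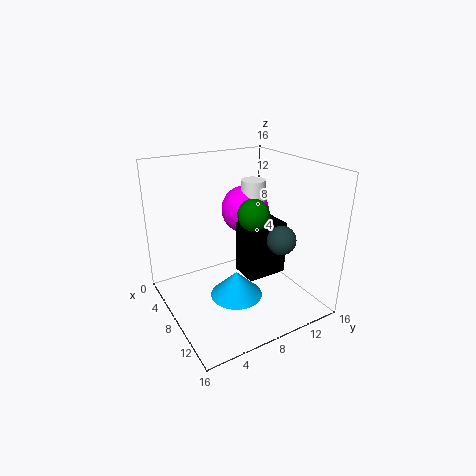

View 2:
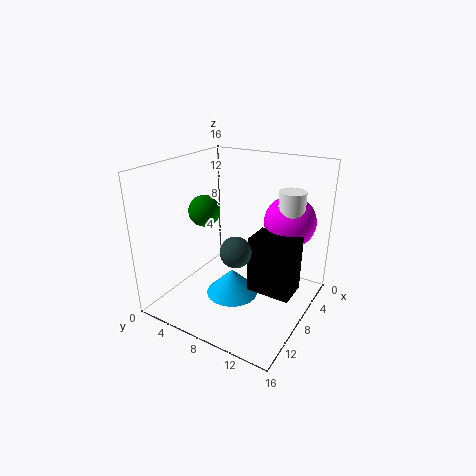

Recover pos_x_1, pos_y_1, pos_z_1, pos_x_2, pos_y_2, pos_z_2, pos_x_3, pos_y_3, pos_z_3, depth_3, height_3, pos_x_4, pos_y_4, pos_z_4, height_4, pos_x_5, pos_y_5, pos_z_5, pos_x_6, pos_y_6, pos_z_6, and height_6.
pos_x_1 = 12.5, pos_y_1 = 7, pos_z_1 = 12.5, pos_x_2 = 3, pos_y_2 = 12, pos_z_2 = 9, pos_x_3 = 5, pos_y_3 = 9.5, pos_z_3 = 2, depth_3 = 5, height_3 = 6.5, pos_x_4 = 8.5, pos_y_4 = 7.5, pos_z_4 = 1, height_4 = 3, pos_x_5 = 12.5, pos_y_5 = 10.5, pos_z_5 = 9, pos_x_6 = 4, pos_y_6 = 12.5, pos_z_6 = 8.5, height_6 = 4.5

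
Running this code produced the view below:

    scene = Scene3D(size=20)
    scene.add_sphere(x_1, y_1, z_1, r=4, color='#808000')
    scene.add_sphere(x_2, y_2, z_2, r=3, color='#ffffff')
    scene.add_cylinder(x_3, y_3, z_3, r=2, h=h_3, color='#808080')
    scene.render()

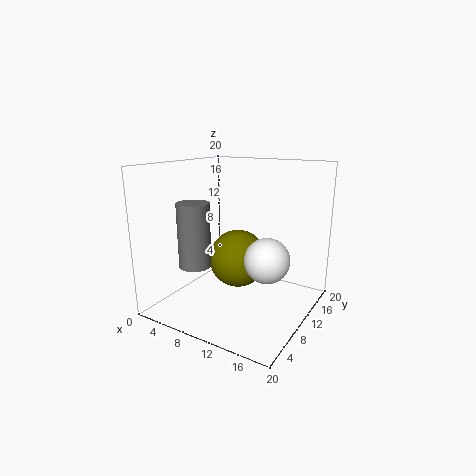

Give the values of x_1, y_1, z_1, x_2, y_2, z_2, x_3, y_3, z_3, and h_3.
x_1 = 10, y_1 = 10, z_1 = 7, x_2 = 15, y_2 = 9, z_2 = 8, x_3 = 8, y_3 = 3, z_3 = 8, h_3 = 8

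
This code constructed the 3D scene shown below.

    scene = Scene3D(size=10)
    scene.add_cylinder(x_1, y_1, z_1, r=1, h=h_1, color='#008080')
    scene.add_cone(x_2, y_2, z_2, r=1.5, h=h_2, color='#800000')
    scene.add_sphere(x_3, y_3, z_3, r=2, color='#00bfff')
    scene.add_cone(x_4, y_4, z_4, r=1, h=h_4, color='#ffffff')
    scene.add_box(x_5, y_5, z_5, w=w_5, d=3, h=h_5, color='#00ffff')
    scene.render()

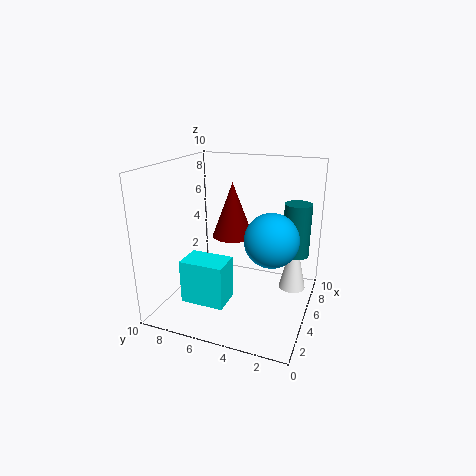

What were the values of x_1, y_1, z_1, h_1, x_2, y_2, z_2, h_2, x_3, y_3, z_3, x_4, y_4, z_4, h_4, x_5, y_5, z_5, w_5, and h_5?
x_1 = 8
y_1 = 1.5
z_1 = 3
h_1 = 4
x_2 = 6.5
y_2 = 6
z_2 = 4.5
h_2 = 4
x_3 = 6.5
y_3 = 3
z_3 = 4.5
x_4 = 7.5
y_4 = 1.5
z_4 = 0.5
h_4 = 4.5
x_5 = 2
y_5 = 5
z_5 = 1
w_5 = 2
h_5 = 3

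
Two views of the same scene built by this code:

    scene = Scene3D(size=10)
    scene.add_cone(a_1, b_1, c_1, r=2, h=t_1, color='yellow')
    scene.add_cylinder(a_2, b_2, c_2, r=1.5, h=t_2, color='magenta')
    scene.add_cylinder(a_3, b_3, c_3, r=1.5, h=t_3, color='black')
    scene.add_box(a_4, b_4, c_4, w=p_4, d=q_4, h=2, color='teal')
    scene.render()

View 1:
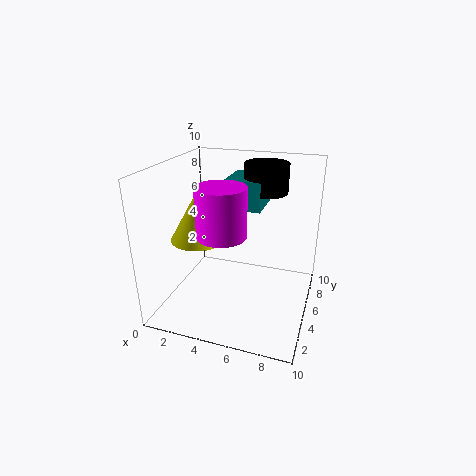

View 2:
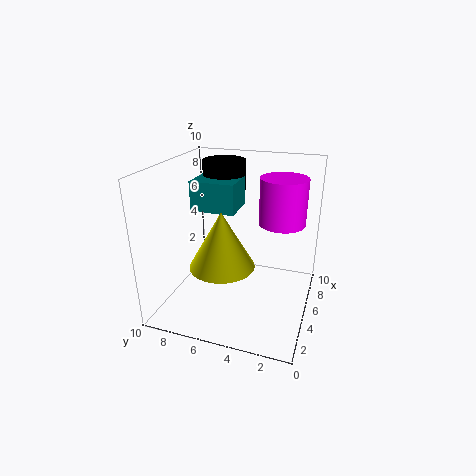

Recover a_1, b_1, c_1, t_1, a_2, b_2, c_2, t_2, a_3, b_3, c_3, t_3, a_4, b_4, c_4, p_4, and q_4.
a_1 = 2; b_1 = 5; c_1 = 4.5; t_1 = 3.5; a_2 = 5; b_2 = 2; c_2 = 6.5; t_2 = 3; a_3 = 6.5; b_3 = 6.5; c_3 = 8; t_3 = 2; a_4 = 4; b_4 = 5; c_4 = 7; p_4 = 2.5; q_4 = 3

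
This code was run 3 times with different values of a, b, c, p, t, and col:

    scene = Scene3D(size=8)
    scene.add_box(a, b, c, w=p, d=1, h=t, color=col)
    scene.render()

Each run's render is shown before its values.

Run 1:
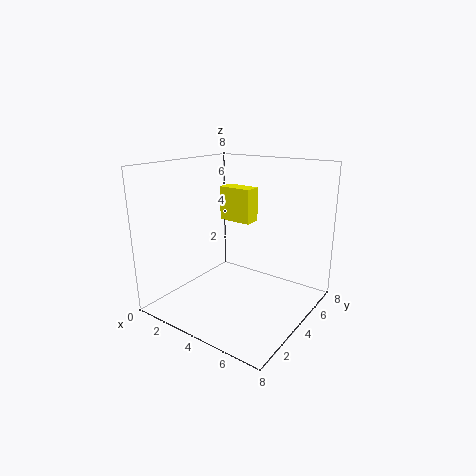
a = 2, b = 5, c = 4.5, p = 2, t = 2, col = 'yellow'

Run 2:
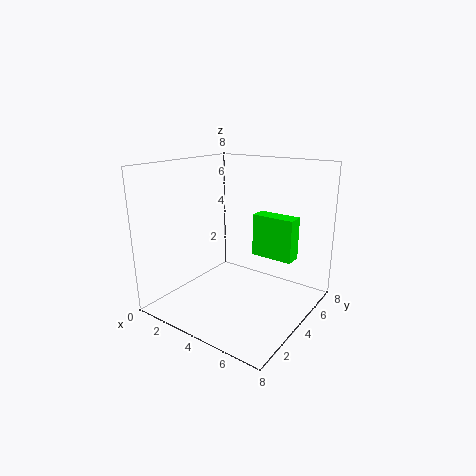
a = 4, b = 5.5, c = 2.5, p = 2.5, t = 2.5, col = 'lime'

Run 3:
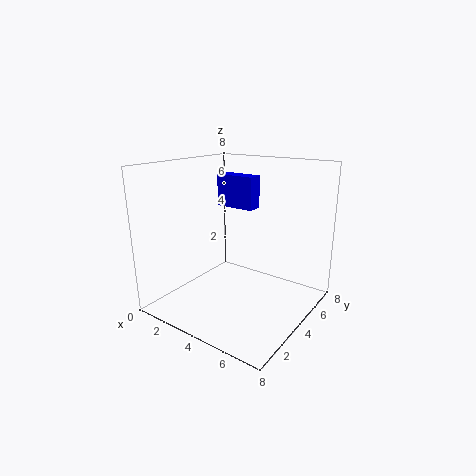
a = 1, b = 6, c = 5, p = 2.5, t = 2, col = 'blue'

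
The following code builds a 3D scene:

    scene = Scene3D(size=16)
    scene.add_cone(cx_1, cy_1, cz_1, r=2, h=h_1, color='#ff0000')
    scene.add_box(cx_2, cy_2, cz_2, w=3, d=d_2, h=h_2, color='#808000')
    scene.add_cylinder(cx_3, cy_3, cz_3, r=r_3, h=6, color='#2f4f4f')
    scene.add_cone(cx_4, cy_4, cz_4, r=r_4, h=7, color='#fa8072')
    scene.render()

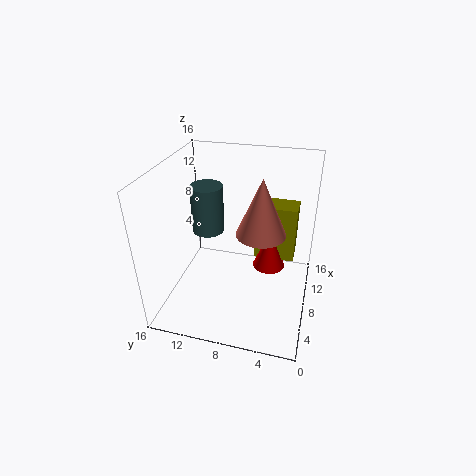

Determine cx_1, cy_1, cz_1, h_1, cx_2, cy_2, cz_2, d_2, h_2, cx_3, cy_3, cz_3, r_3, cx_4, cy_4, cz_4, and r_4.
cx_1 = 12; cy_1 = 5; cz_1 = 2; h_1 = 5; cx_2 = 12; cy_2 = 2; cz_2 = 3; d_2 = 5; h_2 = 7; cx_3 = 12; cy_3 = 13; cz_3 = 6; r_3 = 2; cx_4 = 11; cy_4 = 6; cz_4 = 7; r_4 = 3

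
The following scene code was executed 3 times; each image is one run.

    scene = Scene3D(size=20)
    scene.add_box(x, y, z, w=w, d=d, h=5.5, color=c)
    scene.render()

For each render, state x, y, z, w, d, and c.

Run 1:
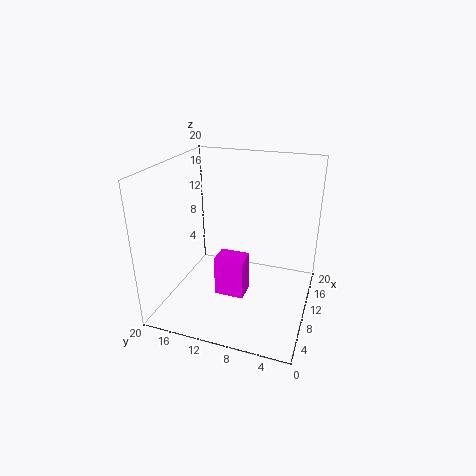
x = 6, y = 8, z = 3, w = 3, d = 4, c = 'magenta'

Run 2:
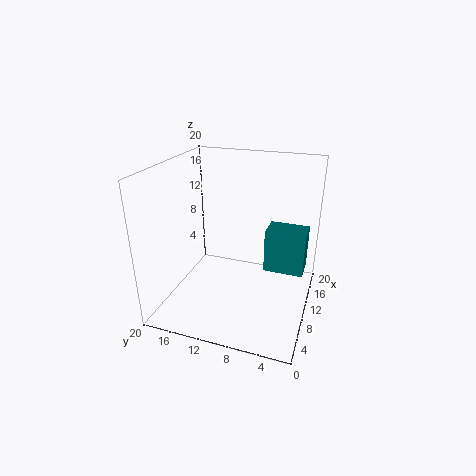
x = 7, y = 0.5, z = 7.5, w = 3.5, d = 5, c = 'teal'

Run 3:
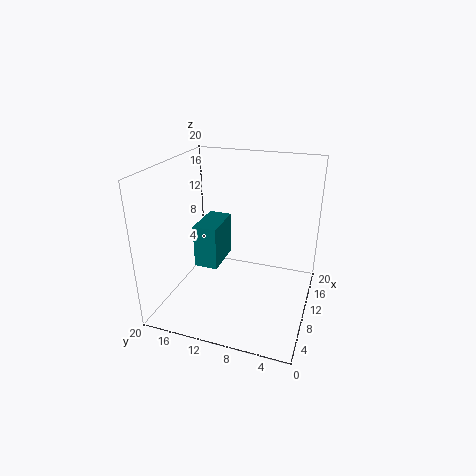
x = 4.5, y = 11, z = 8, w = 5.5, d = 3, c = 'teal'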